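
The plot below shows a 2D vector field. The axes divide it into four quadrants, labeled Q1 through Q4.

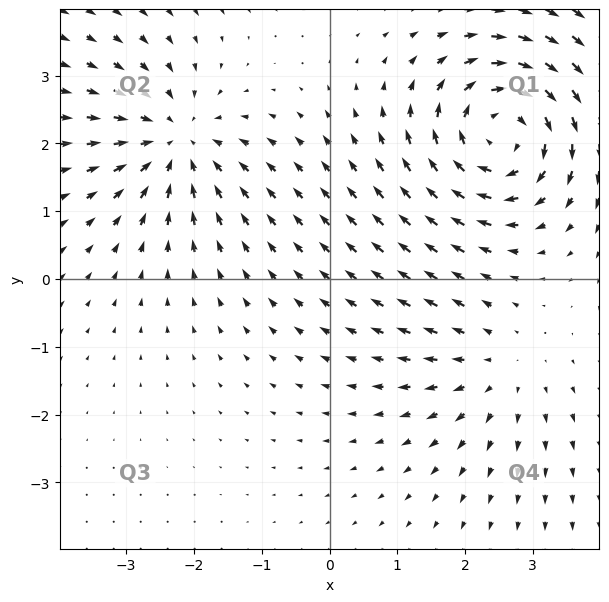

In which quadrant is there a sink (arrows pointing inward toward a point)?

Q2

The sink sits at approximately (-2.3, 2.0), which lies in quadrant Q2. The divergence there is about -4, negative as expected for a sink.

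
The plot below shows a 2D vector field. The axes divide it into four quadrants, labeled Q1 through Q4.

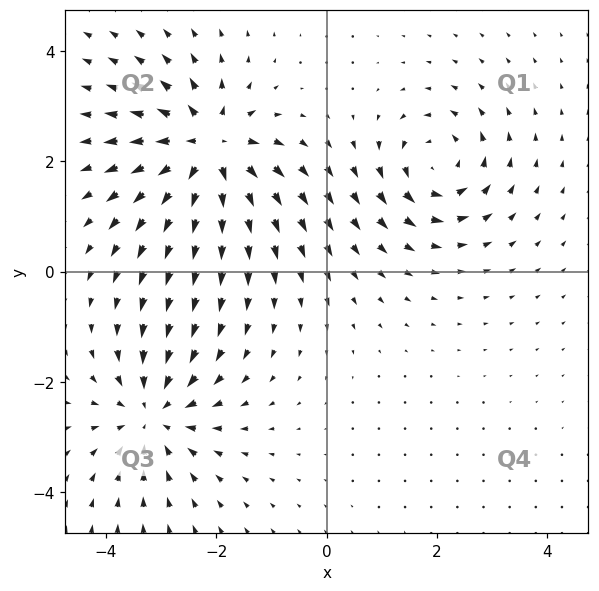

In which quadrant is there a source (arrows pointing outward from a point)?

Q2

The source sits at approximately (-2.2, 2.2), which lies in quadrant Q2. The divergence there is about +5, positive as expected for a source.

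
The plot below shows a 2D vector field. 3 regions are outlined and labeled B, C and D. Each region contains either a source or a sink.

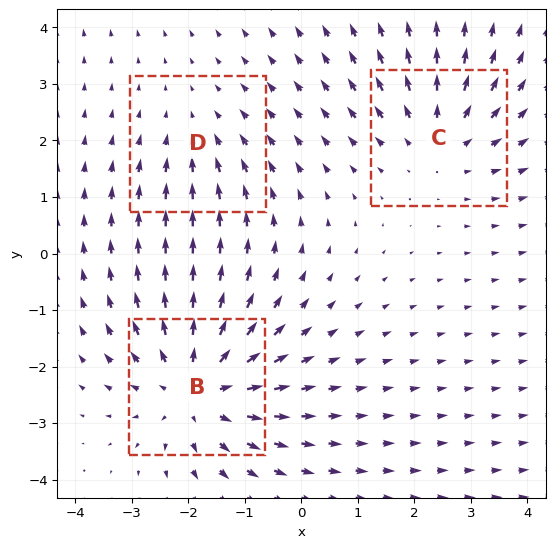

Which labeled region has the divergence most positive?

B

Divergence at each region's feature centre — B: about +4, C: about +3, D: about -2. Region B is most positive.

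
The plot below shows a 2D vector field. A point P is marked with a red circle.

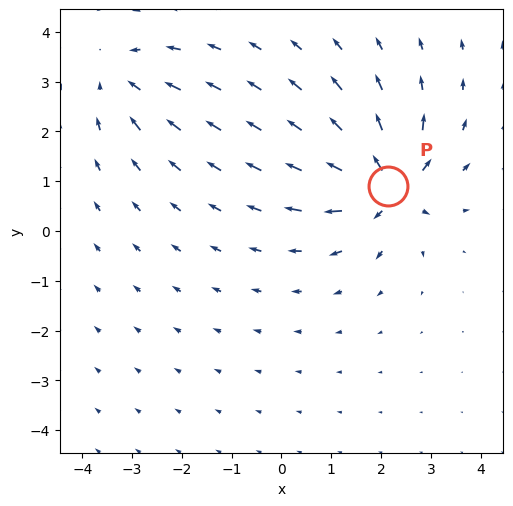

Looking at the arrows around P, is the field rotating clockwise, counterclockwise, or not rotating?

Near P at (2.1, 0.9) the arrows show no circulation. The curl there is ≈0.

not rotating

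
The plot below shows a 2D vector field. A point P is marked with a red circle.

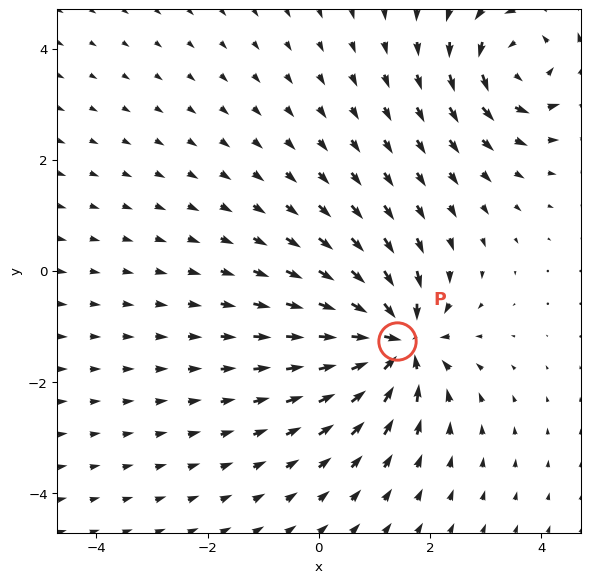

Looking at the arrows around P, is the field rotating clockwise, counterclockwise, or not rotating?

not rotating

Near P at (1.4, -1.3) the arrows show no circulation. The curl there is ≈0.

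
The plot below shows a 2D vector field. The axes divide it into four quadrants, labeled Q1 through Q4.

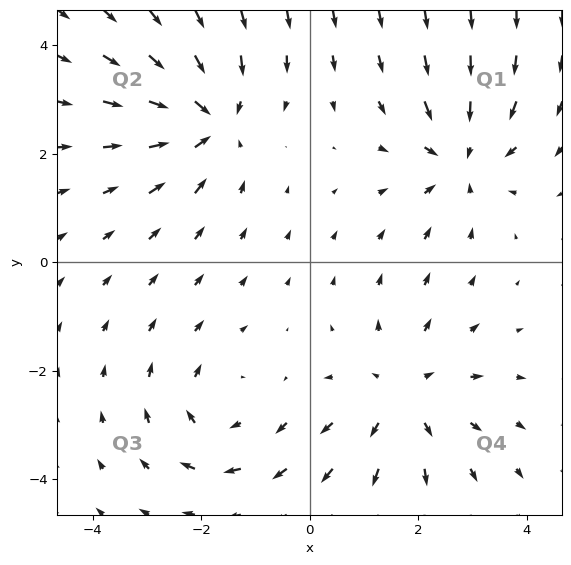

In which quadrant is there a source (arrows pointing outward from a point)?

Q4

The source sits at approximately (1.7, -2.5), which lies in quadrant Q4. The divergence there is about +3, positive as expected for a source.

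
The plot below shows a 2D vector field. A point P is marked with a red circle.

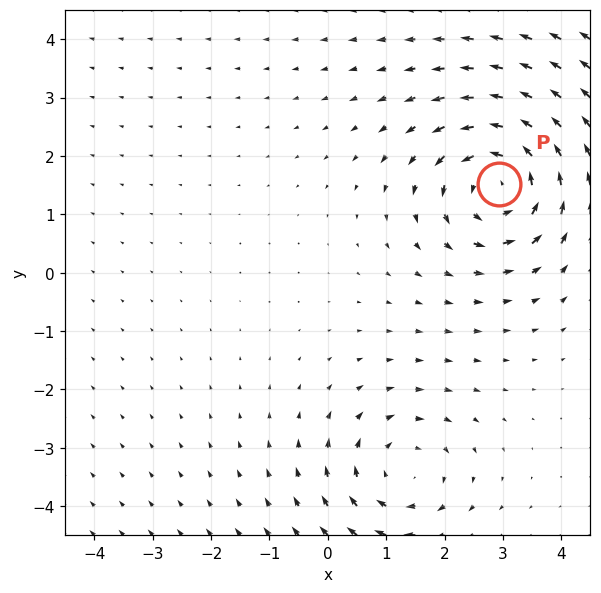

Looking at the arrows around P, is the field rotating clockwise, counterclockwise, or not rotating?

counterclockwise

Near P at (2.9, 1.5) the arrows circulate counterclockwise. The curl (z-component) there is about +4; positive curl means counterclockwise rotation.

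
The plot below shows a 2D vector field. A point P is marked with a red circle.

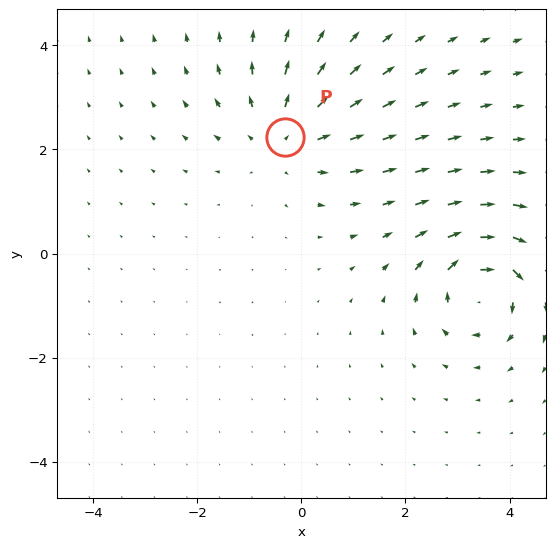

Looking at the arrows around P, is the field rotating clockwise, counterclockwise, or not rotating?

not rotating

Near P at (-0.3, 2.2) the arrows show no circulation. The curl there is ≈0.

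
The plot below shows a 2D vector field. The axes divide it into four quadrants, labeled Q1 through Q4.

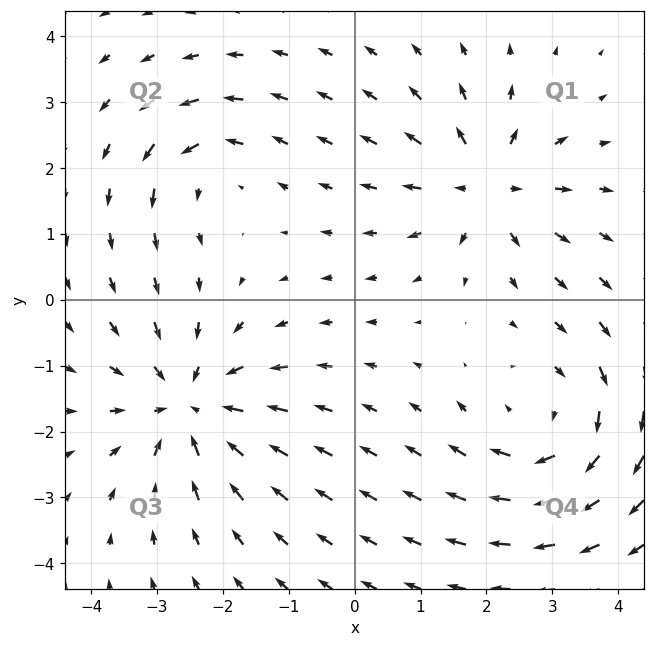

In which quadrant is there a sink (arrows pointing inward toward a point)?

Q3

The sink sits at approximately (-2.5, -1.6), which lies in quadrant Q3. The divergence there is about -5, negative as expected for a sink.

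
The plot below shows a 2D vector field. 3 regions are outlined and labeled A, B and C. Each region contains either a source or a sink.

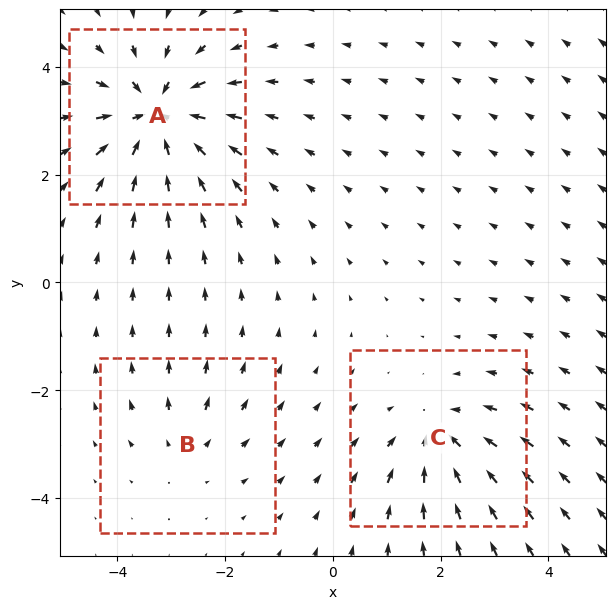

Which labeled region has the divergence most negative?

Divergence at each region's feature centre — A: about -5, B: about +2, C: about -3. Region A is most negative.

A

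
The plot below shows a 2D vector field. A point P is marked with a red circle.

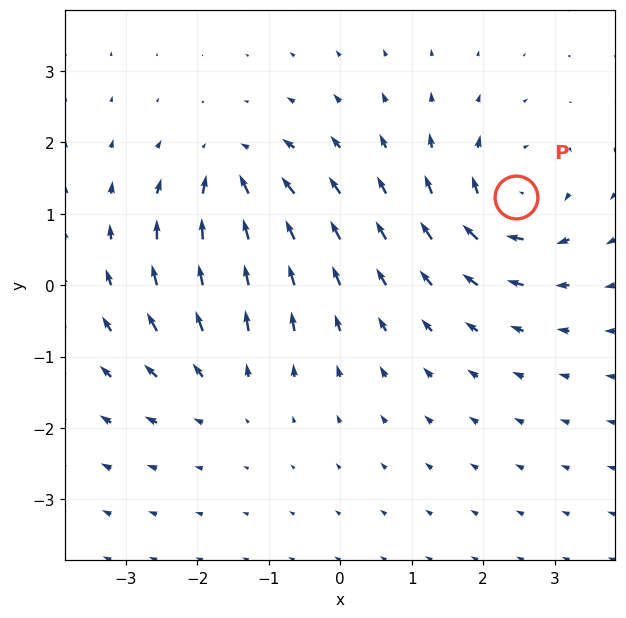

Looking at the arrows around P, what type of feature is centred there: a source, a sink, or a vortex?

vortex

At P (2.5, 1.2) the arrows circulate clockwise. Divergence ≈0, curl about -6 — near-zero divergence with nonzero curl is a vortex.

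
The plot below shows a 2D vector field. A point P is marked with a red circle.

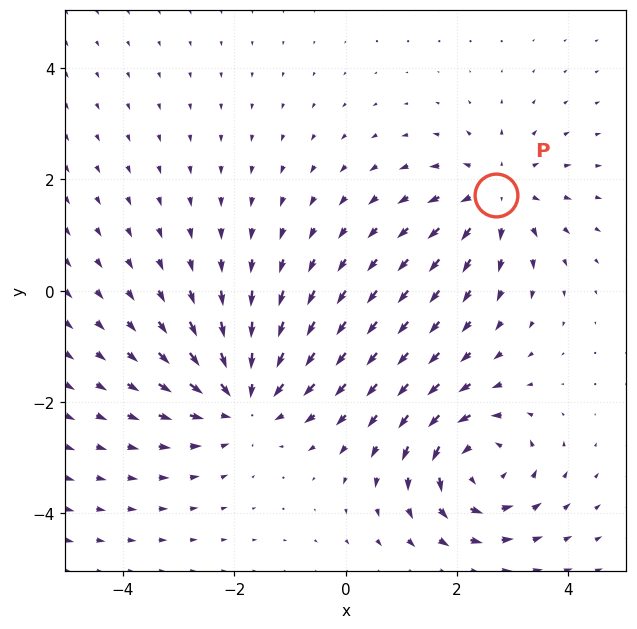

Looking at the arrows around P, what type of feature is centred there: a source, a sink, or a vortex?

source

At P (2.7, 1.7) the arrows spread outward. Divergence about +4, curl ≈0 — positive divergence with near-zero curl is a source.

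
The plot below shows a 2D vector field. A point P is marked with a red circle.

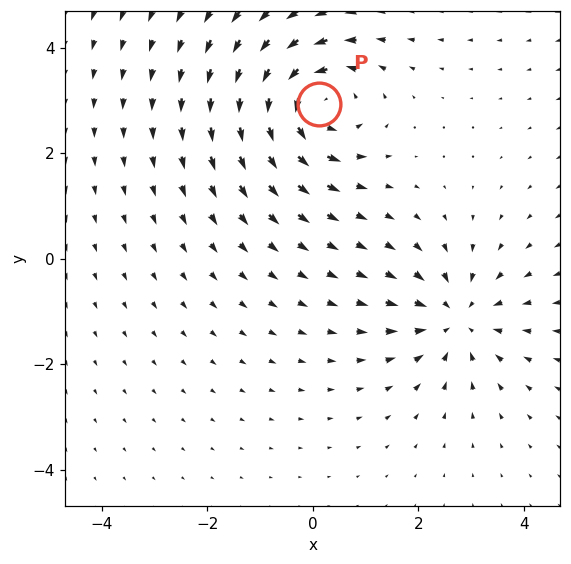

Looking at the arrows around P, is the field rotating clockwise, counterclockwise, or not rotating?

Near P at (0.1, 2.9) the arrows circulate counterclockwise. The curl (z-component) there is about +4; positive curl means counterclockwise rotation.

counterclockwise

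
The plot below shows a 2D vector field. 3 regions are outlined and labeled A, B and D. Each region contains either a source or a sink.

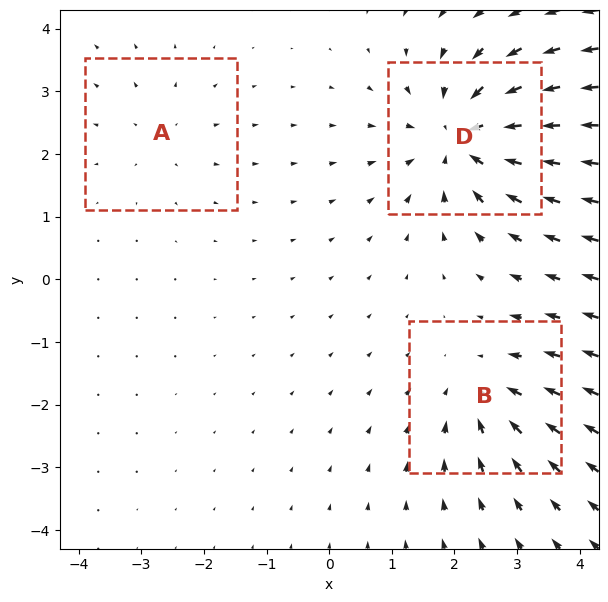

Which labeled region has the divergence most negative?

Divergence at each region's feature centre — A: about +2, B: about -3, D: about -5. Region D is most negative.

D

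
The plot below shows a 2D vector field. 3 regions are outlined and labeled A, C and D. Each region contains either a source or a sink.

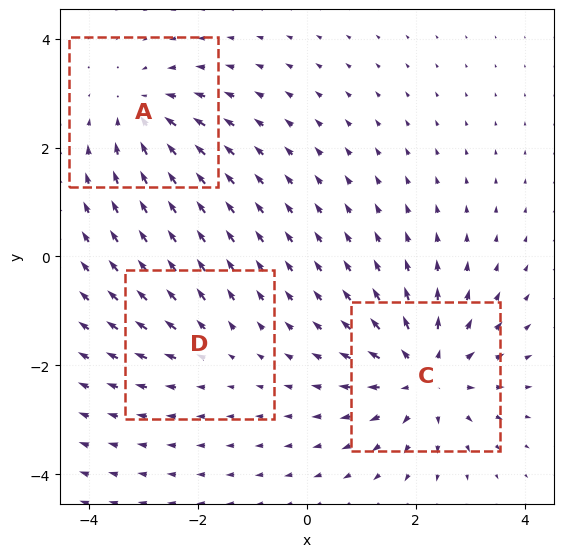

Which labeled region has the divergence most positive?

Divergence at each region's feature centre — A: about -3, C: about +5, D: about +2. Region C is most positive.

C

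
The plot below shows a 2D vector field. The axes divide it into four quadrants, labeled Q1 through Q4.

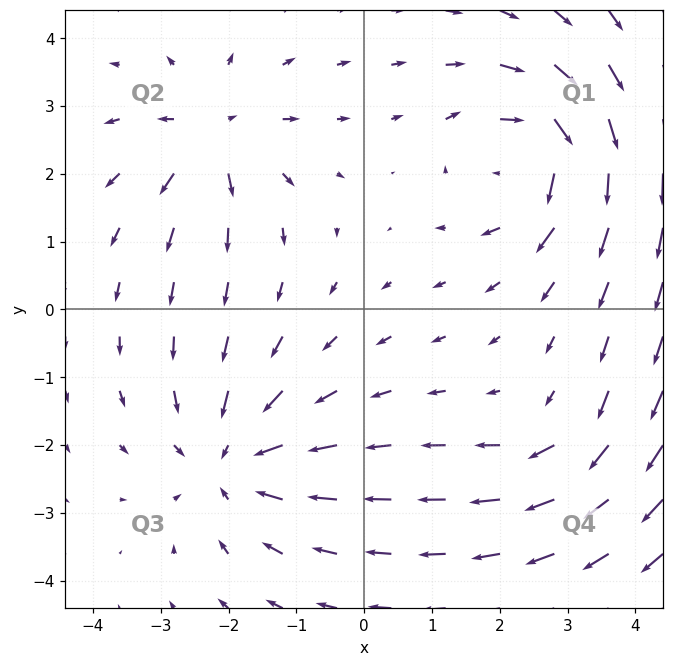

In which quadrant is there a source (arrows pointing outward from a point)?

Q2

The source sits at approximately (-2.2, 2.6), which lies in quadrant Q2. The divergence there is about +5, positive as expected for a source.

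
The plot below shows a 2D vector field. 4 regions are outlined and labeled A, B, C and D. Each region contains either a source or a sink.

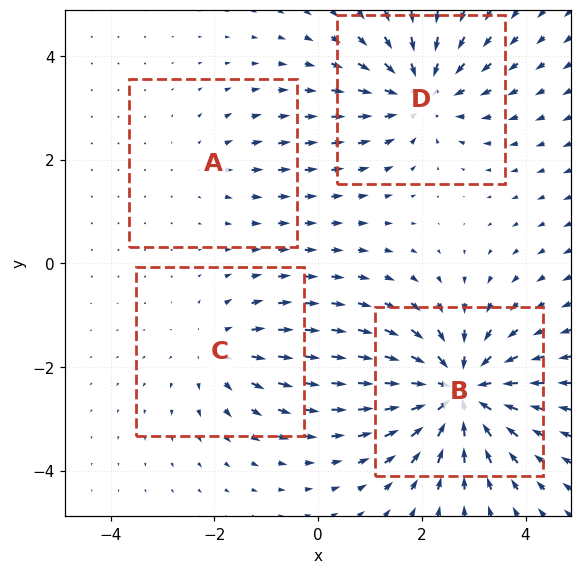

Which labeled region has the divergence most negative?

Divergence at each region's feature centre — A: about +2, B: about -6, C: about +3, D: about -4. Region B is most negative.

B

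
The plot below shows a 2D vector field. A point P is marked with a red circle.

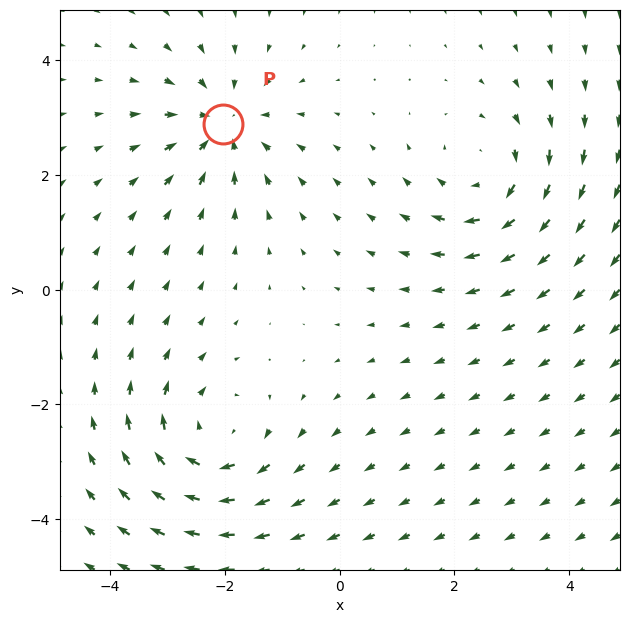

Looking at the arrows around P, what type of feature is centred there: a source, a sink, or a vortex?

sink

At P (-2.0, 2.9) the arrows converge inward. Divergence about -4, curl ≈0 — negative divergence with near-zero curl is a sink.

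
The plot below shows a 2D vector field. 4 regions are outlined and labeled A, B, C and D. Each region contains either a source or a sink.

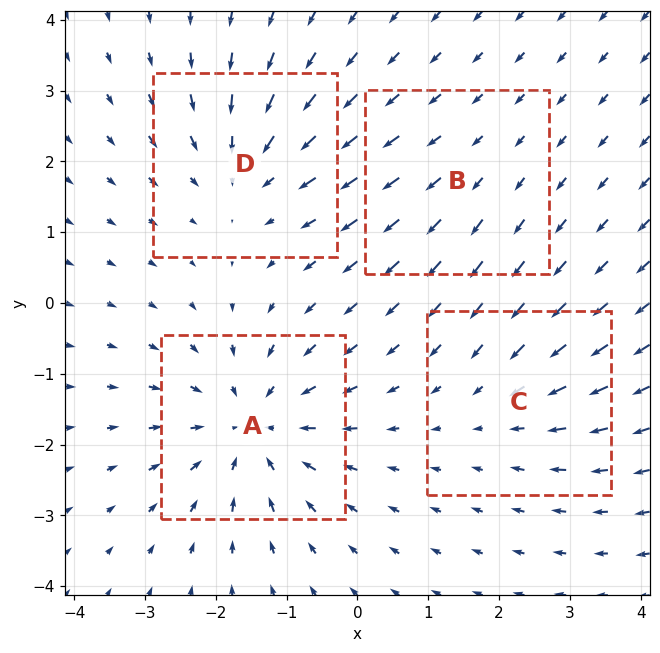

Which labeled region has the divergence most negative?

A

Divergence at each region's feature centre — A: about -6, B: about +2, C: about -3, D: about -4. Region A is most negative.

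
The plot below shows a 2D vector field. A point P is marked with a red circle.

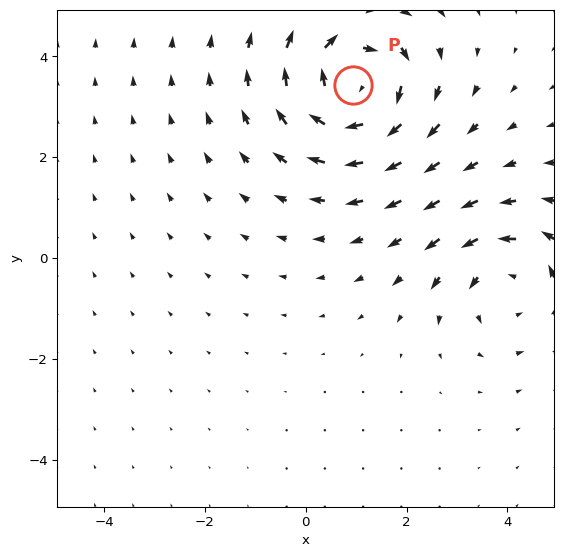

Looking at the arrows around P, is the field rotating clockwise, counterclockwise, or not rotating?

clockwise

Near P at (0.9, 3.4) the arrows circulate clockwise. The curl (z-component) there is about -4; negative curl means clockwise rotation.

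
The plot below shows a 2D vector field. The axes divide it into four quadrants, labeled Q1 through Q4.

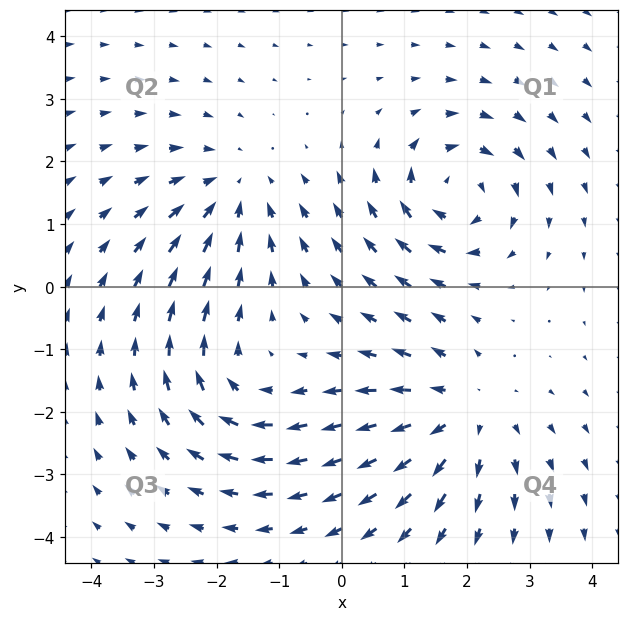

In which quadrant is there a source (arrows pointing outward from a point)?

The source sits at approximately (1.9, -2.0), which lies in quadrant Q4. The divergence there is about +3, positive as expected for a source.

Q4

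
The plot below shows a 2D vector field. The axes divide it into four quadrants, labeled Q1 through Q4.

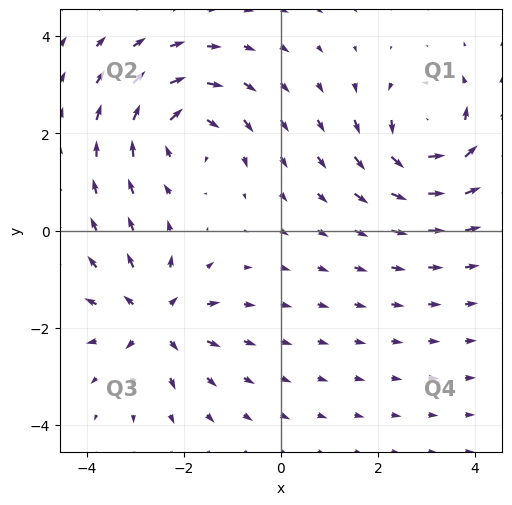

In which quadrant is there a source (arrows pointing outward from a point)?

Q3

The source sits at approximately (-2.6, -1.8), which lies in quadrant Q3. The divergence there is about +5, positive as expected for a source.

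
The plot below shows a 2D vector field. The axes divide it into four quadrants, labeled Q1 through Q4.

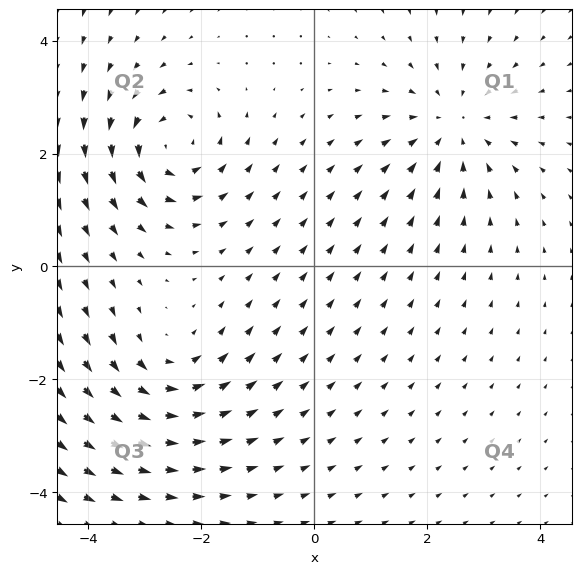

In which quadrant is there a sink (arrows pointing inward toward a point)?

Q1

The sink sits at approximately (2.5, 2.5), which lies in quadrant Q1. The divergence there is about -4, negative as expected for a sink.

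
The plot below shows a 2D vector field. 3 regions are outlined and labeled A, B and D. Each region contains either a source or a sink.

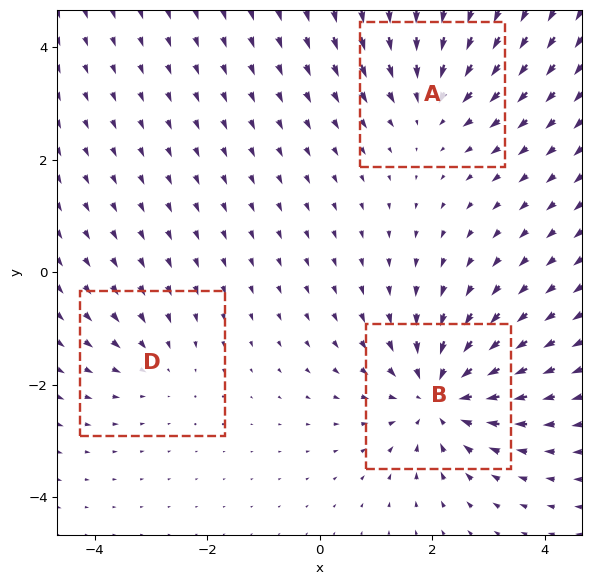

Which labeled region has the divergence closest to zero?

D

Divergence at each region's feature centre — A: about -3, B: about -4, D: about -2. Region D is closest to zero.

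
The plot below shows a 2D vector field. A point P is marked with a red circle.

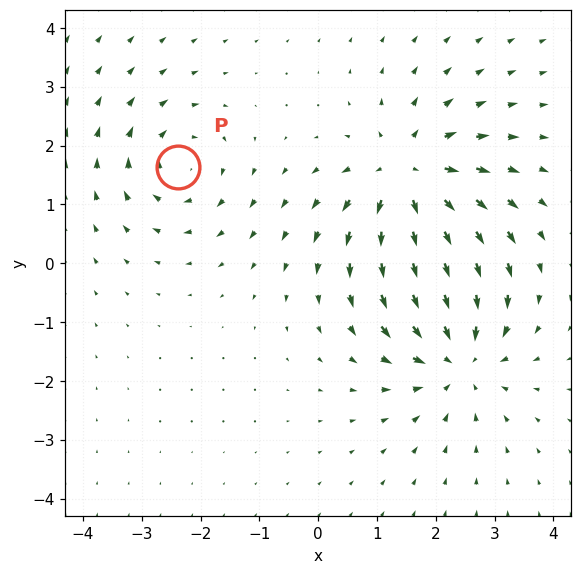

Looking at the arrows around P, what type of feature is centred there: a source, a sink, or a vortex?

vortex

At P (-2.4, 1.6) the arrows circulate clockwise. Divergence ≈0, curl about -4 — near-zero divergence with nonzero curl is a vortex.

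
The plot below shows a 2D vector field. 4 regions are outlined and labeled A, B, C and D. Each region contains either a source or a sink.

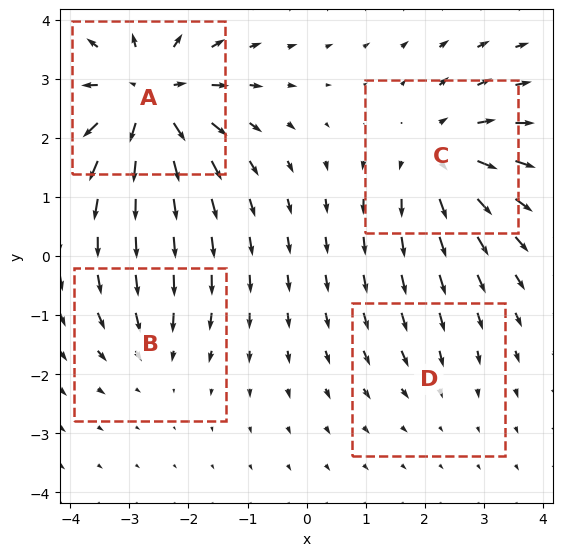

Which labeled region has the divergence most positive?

Divergence at each region's feature centre — A: about +7, B: about -3, C: about +5, D: about -2. Region A is most positive.

A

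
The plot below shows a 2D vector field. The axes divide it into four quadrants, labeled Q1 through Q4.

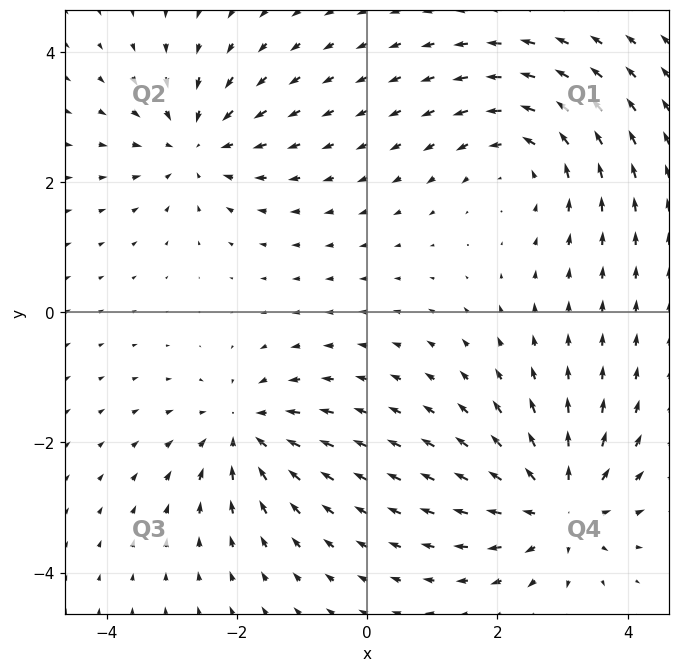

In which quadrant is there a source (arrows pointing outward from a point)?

Q4

The source sits at approximately (2.9, -3.0), which lies in quadrant Q4. The divergence there is about +6, positive as expected for a source.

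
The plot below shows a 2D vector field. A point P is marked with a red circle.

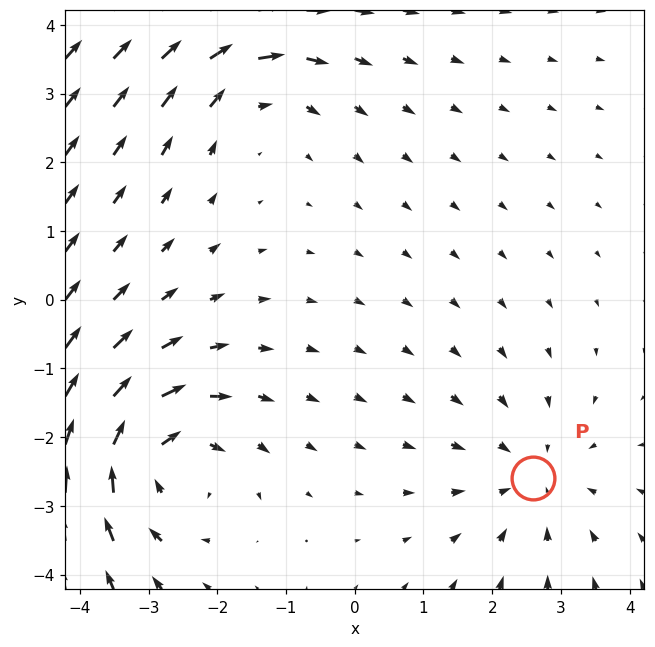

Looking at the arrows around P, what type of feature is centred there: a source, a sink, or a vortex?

At P (2.6, -2.6) the arrows converge inward. Divergence about -2, curl ≈0 — negative divergence with near-zero curl is a sink.

sink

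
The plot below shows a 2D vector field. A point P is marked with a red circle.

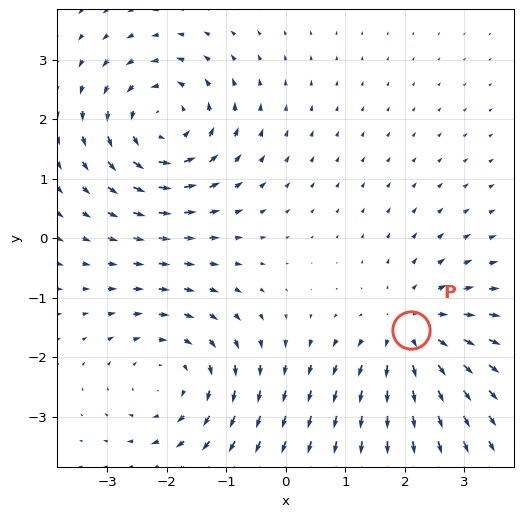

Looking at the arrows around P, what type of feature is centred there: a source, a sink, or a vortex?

At P (2.1, -1.5) the arrows spread outward. Divergence about +4, curl ≈0 — positive divergence with near-zero curl is a source.

source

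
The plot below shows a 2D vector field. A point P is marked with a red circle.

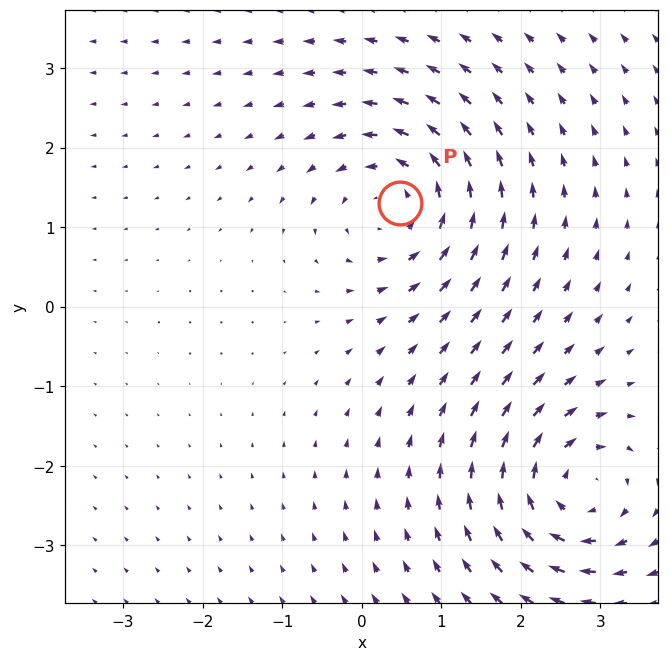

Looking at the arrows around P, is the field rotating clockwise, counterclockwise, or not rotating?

Near P at (0.5, 1.3) the arrows circulate counterclockwise. The curl (z-component) there is about +4; positive curl means counterclockwise rotation.

counterclockwise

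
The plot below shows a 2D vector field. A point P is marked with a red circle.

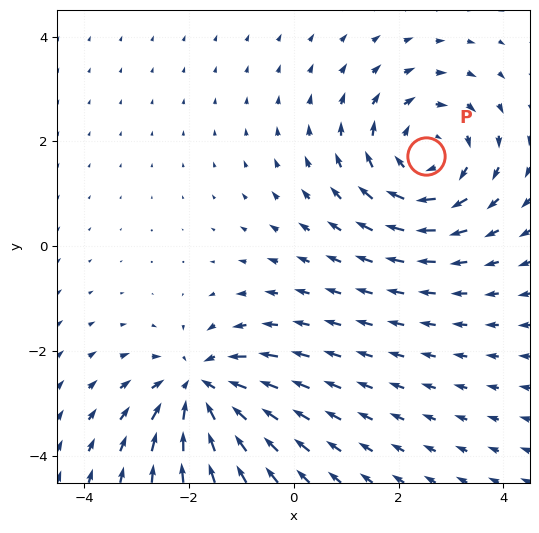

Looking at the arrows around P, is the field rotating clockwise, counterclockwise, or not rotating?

clockwise

Near P at (2.5, 1.7) the arrows circulate clockwise. The curl (z-component) there is about -3; negative curl means clockwise rotation.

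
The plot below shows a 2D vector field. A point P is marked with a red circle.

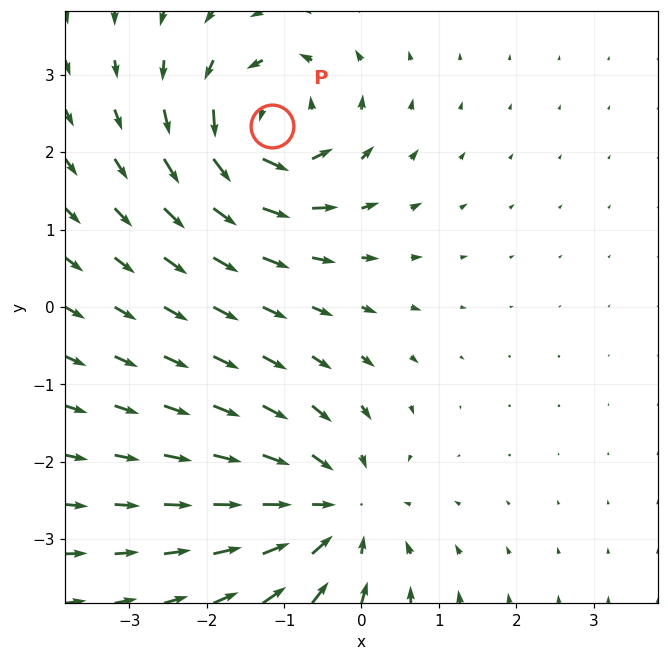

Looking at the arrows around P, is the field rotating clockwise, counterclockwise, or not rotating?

counterclockwise

Near P at (-1.2, 2.3) the arrows circulate counterclockwise. The curl (z-component) there is about +6; positive curl means counterclockwise rotation.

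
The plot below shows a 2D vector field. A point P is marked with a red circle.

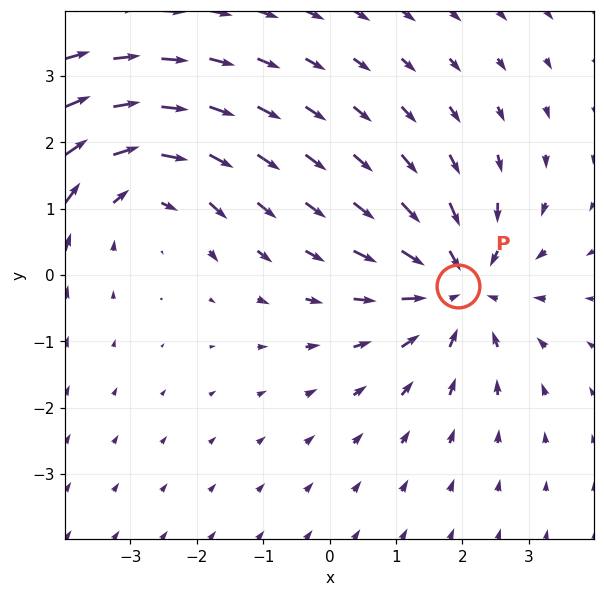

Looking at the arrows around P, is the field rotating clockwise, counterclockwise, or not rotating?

Near P at (1.9, -0.2) the arrows show no circulation. The curl there is ≈0.

not rotating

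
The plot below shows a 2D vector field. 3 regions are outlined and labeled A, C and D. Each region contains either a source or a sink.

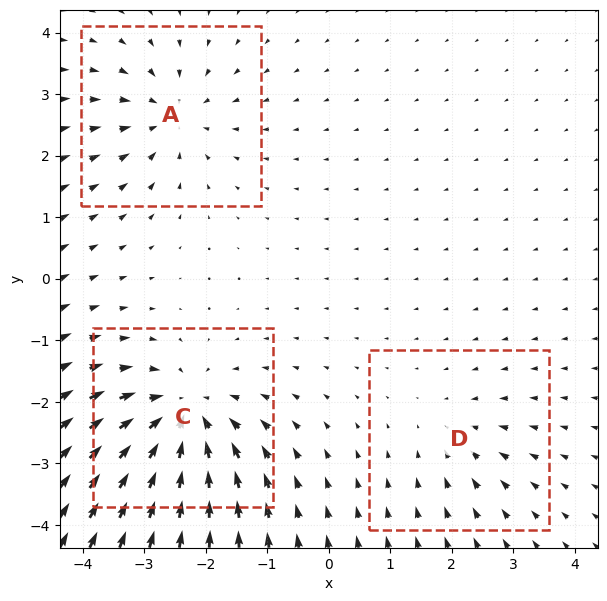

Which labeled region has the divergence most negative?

Divergence at each region's feature centre — A: about -4, C: about -5, D: about -2. Region C is most negative.

C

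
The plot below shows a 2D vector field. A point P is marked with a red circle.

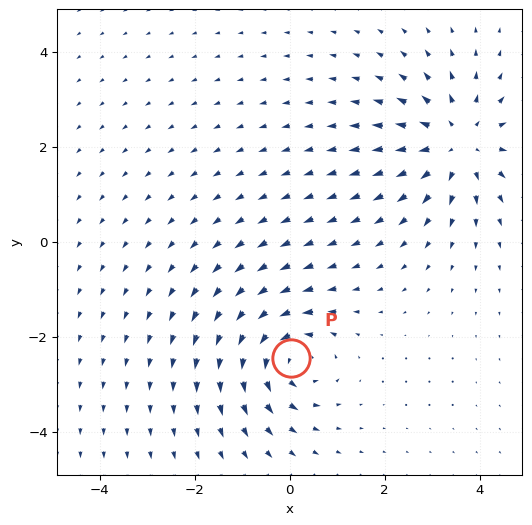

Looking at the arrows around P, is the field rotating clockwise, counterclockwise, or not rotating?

Near P at (0.0, -2.4) the arrows circulate counterclockwise. The curl (z-component) there is about +5; positive curl means counterclockwise rotation.

counterclockwise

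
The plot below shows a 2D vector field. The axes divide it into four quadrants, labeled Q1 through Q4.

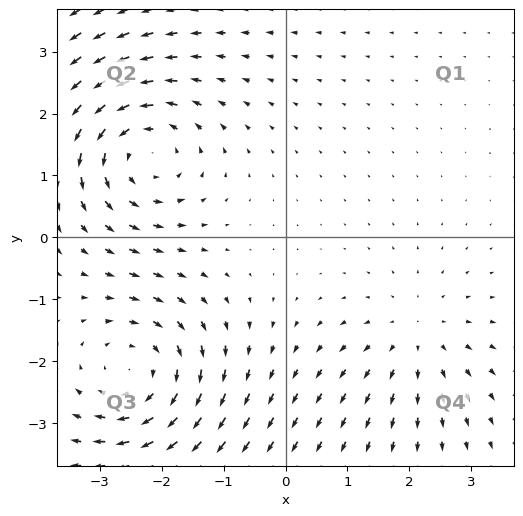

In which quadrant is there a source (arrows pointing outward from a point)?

Q4

The source sits at approximately (2.1, -1.6), which lies in quadrant Q4. The divergence there is about +2, positive as expected for a source.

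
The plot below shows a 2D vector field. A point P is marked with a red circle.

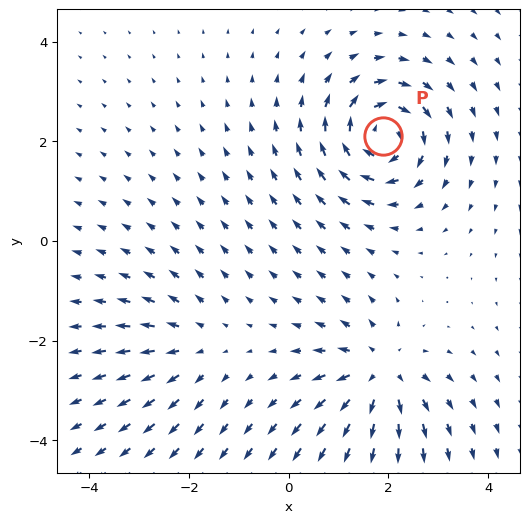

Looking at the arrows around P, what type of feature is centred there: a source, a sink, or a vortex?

vortex

At P (1.9, 2.1) the arrows circulate clockwise. Divergence ≈0, curl about -6 — near-zero divergence with nonzero curl is a vortex.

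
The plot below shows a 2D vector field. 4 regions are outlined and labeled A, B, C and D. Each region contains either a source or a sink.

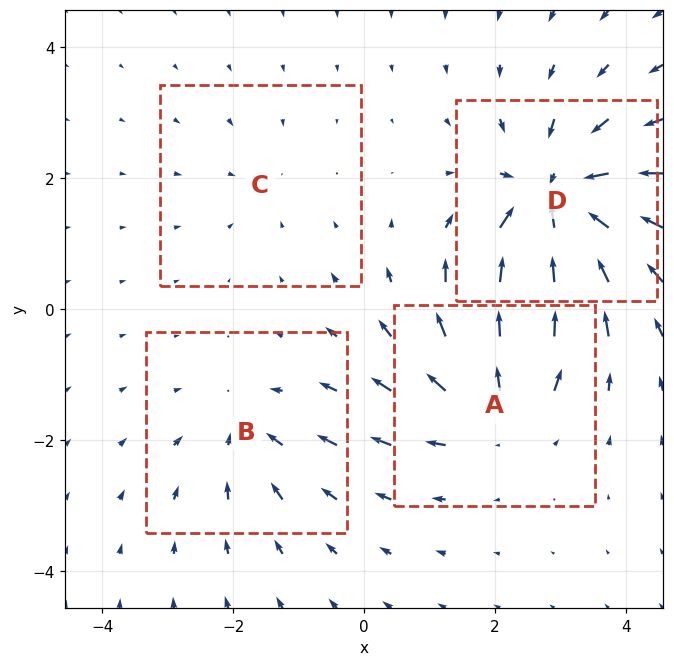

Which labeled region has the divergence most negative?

Divergence at each region's feature centre — A: about +5, B: about -4, C: about -2, D: about -8. Region D is most negative.

D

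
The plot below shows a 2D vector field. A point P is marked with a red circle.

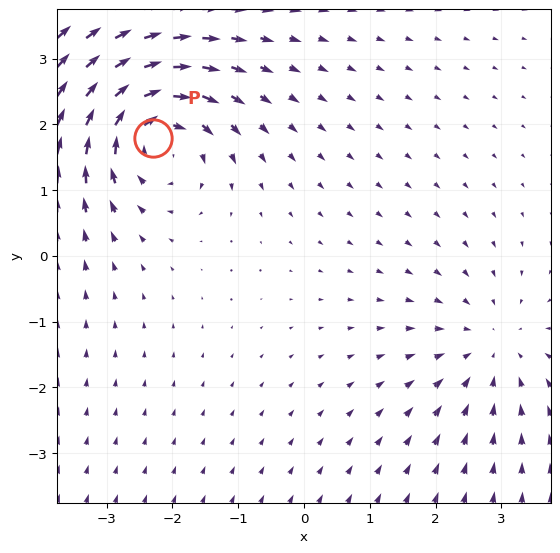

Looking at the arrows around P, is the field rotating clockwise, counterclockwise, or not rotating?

clockwise

Near P at (-2.3, 1.8) the arrows circulate clockwise. The curl (z-component) there is about -5; negative curl means clockwise rotation.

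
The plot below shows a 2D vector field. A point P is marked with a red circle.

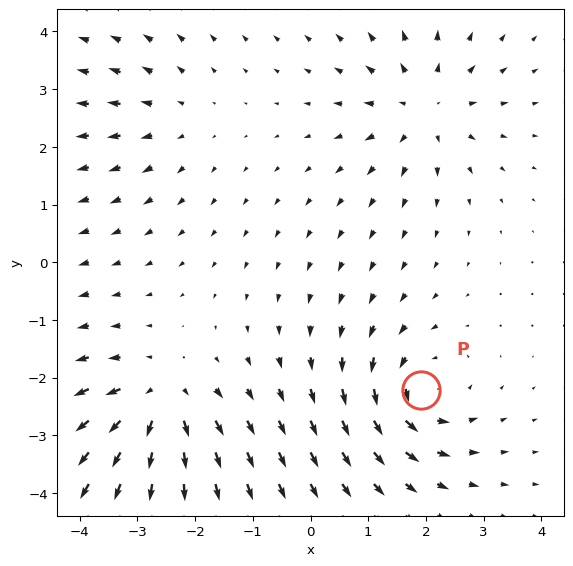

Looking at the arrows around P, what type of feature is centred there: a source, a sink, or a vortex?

vortex

At P (1.9, -2.2) the arrows circulate counterclockwise. Divergence ≈0, curl about +5 — near-zero divergence with nonzero curl is a vortex.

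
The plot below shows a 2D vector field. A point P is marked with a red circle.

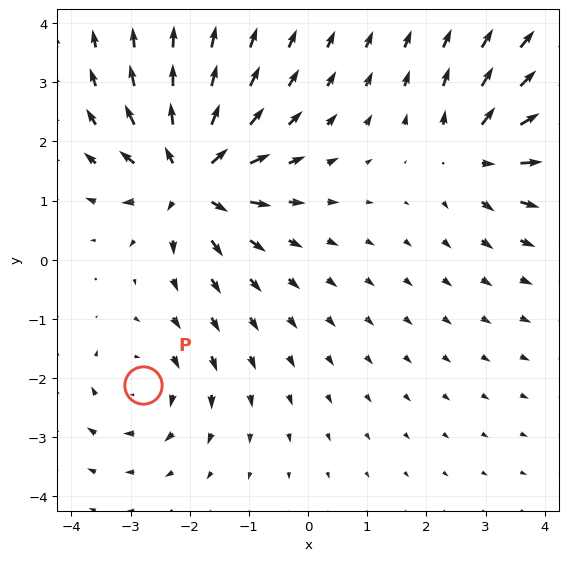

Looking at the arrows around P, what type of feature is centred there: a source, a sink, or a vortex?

At P (-2.8, -2.1) the arrows circulate clockwise. Divergence ≈0, curl about -3 — near-zero divergence with nonzero curl is a vortex.

vortex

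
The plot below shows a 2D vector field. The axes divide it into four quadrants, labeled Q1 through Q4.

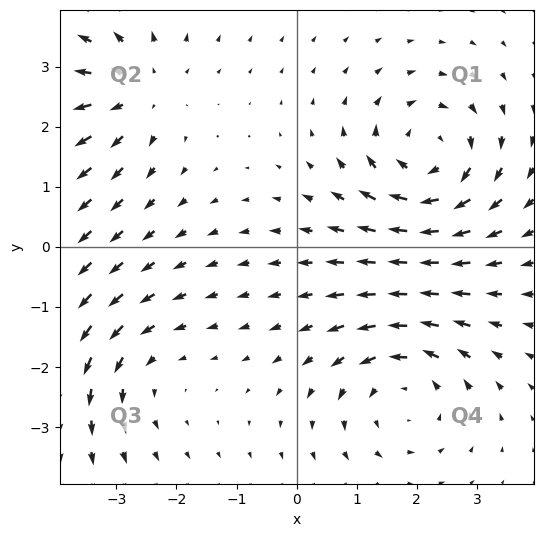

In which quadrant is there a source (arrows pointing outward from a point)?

The source sits at approximately (-2.6, 2.6), which lies in quadrant Q2. The divergence there is about +3, positive as expected for a source.

Q2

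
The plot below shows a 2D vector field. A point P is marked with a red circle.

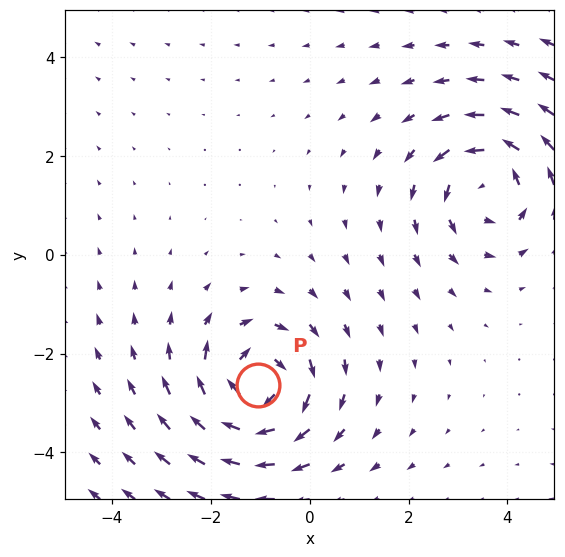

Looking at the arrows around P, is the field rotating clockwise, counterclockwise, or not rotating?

Near P at (-1.1, -2.6) the arrows circulate clockwise. The curl (z-component) there is about -5; negative curl means clockwise rotation.

clockwise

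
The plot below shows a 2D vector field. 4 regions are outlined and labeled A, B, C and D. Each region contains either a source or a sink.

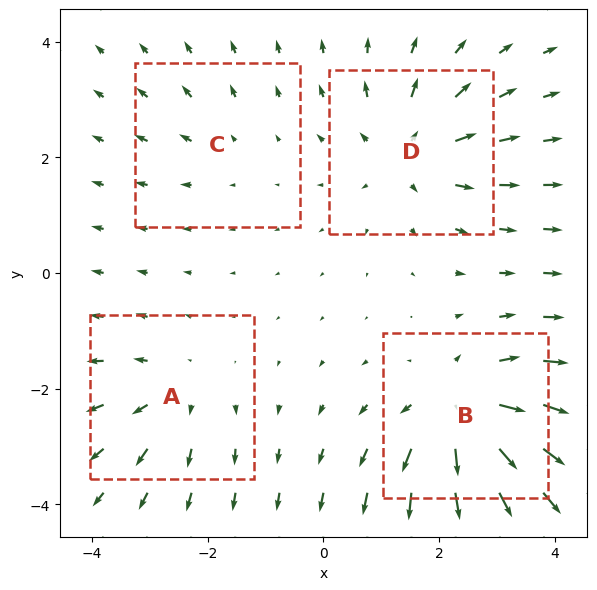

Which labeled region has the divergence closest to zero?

C

Divergence at each region's feature centre — A: about +4, B: about +7, C: about +2, D: about +5. Region C is closest to zero.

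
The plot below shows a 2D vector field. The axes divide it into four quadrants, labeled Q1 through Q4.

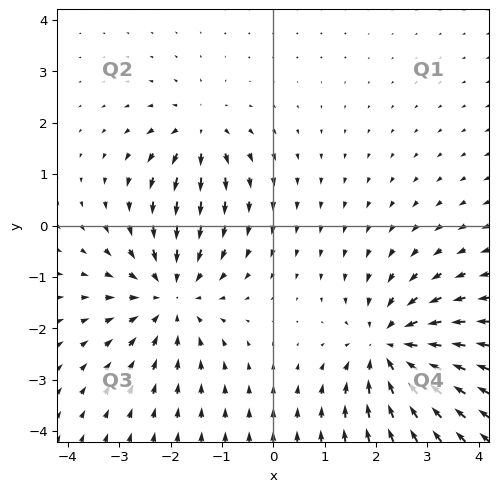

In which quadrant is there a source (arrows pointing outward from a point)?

Q2

The source sits at approximately (-1.4, 1.8), which lies in quadrant Q2. The divergence there is about +4, positive as expected for a source.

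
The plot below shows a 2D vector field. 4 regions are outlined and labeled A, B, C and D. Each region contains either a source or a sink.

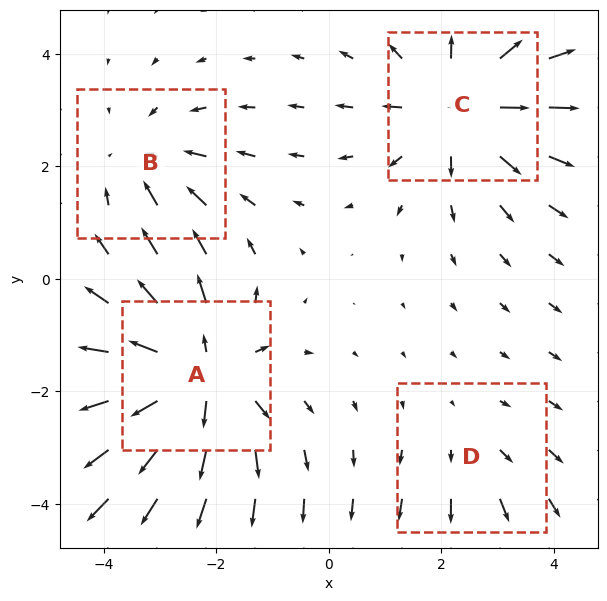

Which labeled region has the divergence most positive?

Divergence at each region's feature centre — A: about +6, B: about -3, C: about +5, D: about +2. Region A is most positive.

A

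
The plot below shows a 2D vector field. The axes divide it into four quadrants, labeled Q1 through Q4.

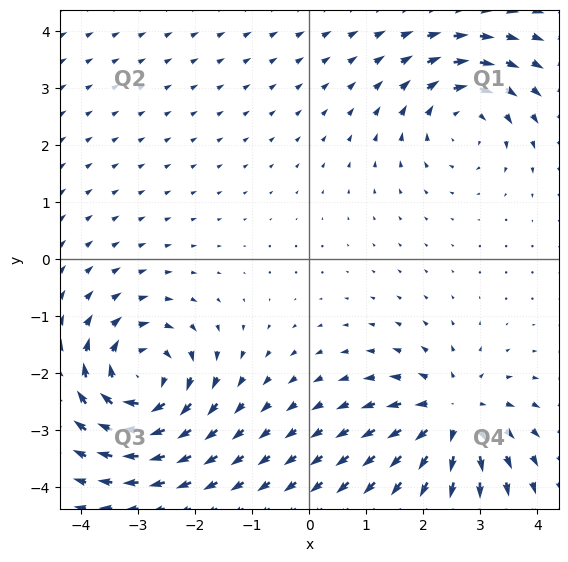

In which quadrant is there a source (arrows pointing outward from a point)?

Q4

The source sits at approximately (2.5, -2.7), which lies in quadrant Q4. The divergence there is about +6, positive as expected for a source.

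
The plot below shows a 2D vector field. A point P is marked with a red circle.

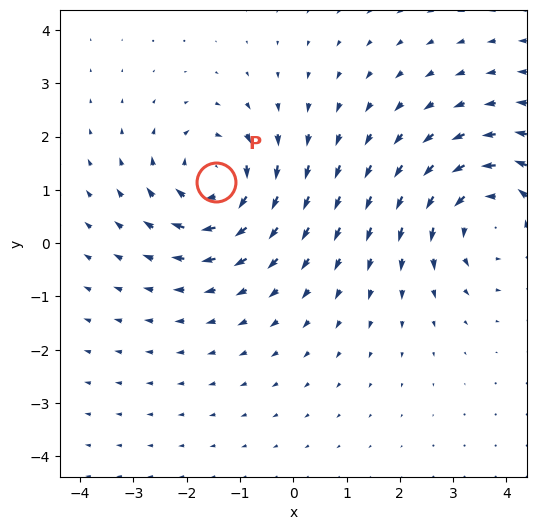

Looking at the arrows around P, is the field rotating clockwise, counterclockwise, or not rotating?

Near P at (-1.5, 1.2) the arrows circulate clockwise. The curl (z-component) there is about -5; negative curl means clockwise rotation.

clockwise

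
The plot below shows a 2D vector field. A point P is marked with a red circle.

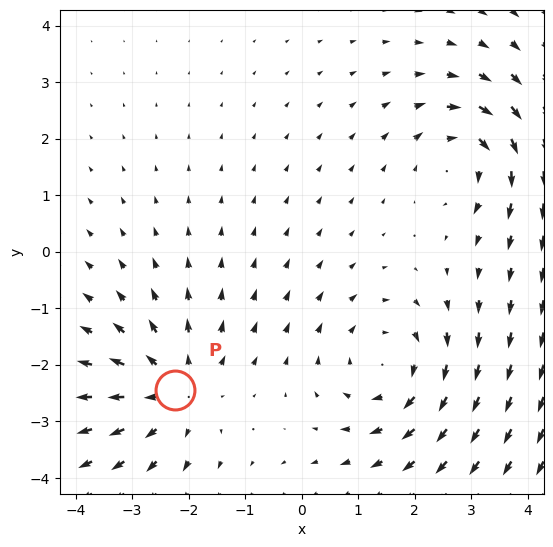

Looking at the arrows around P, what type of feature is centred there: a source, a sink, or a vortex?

At P (-2.2, -2.4) the arrows spread outward. Divergence about +4, curl ≈0 — positive divergence with near-zero curl is a source.

source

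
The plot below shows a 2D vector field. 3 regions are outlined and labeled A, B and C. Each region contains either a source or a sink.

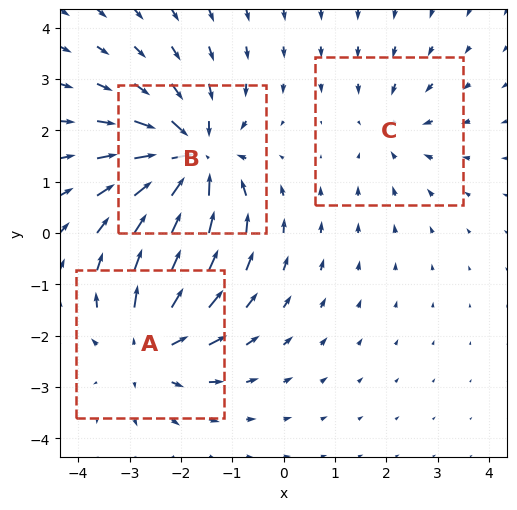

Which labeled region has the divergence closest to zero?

Divergence at each region's feature centre — A: about +3, B: about -5, C: about -2. Region C is closest to zero.

C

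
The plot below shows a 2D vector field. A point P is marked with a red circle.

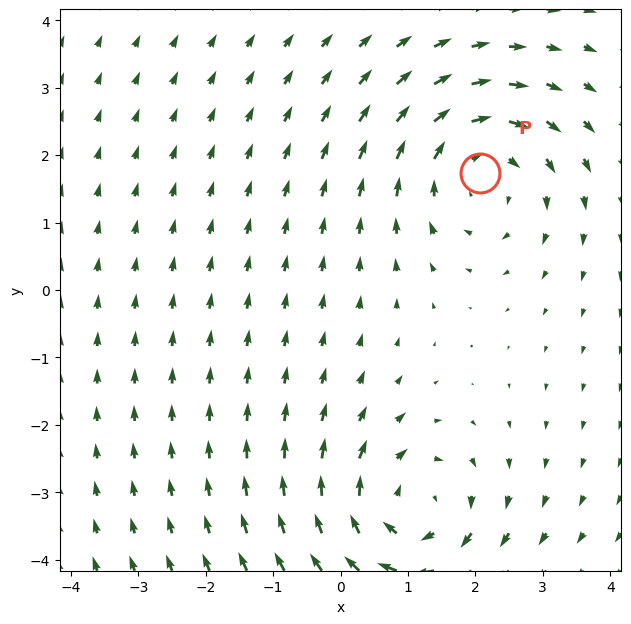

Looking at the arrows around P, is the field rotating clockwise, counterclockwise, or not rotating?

Near P at (2.1, 1.7) the arrows circulate clockwise. The curl (z-component) there is about -4; negative curl means clockwise rotation.

clockwise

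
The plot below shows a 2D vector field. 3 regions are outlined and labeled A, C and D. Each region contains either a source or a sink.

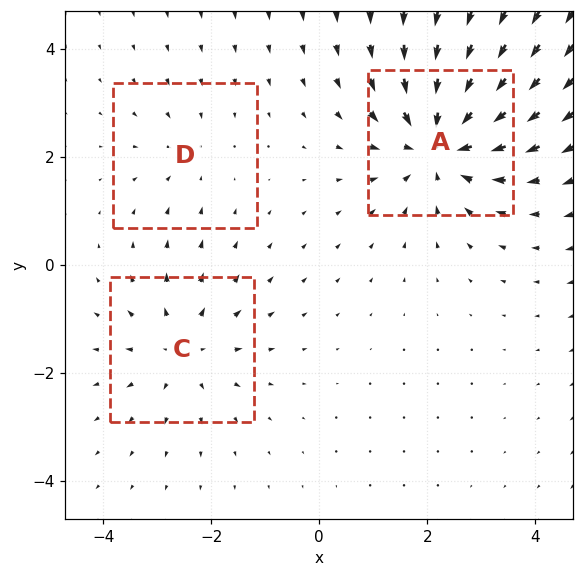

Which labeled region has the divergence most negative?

Divergence at each region's feature centre — A: about -5, C: about +3, D: about -2. Region A is most negative.

A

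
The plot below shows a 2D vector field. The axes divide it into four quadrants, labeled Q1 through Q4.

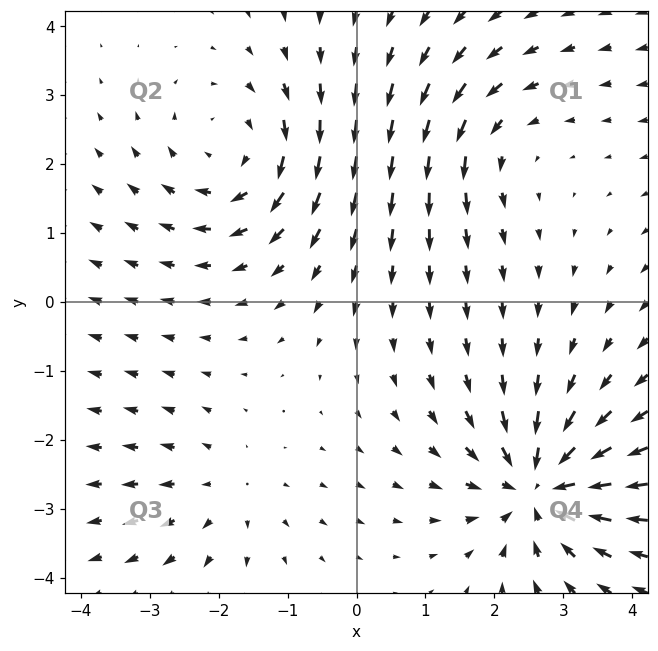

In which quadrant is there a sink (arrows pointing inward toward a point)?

Q4

The sink sits at approximately (2.7, -2.7), which lies in quadrant Q4. The divergence there is about -6, negative as expected for a sink.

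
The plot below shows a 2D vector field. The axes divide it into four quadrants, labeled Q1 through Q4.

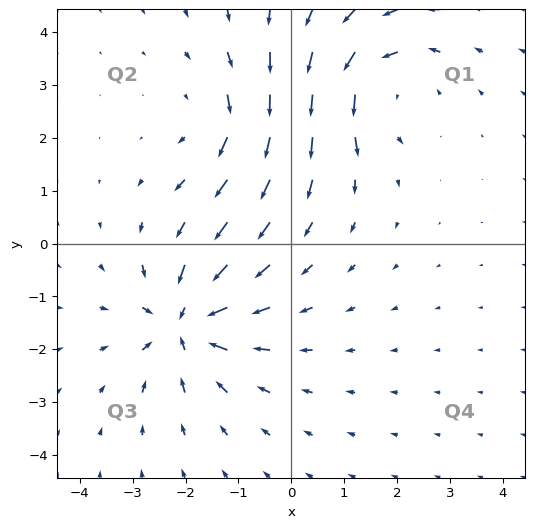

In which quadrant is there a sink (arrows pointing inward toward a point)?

The sink sits at approximately (-2.0, -1.5), which lies in quadrant Q3. The divergence there is about -6, negative as expected for a sink.

Q3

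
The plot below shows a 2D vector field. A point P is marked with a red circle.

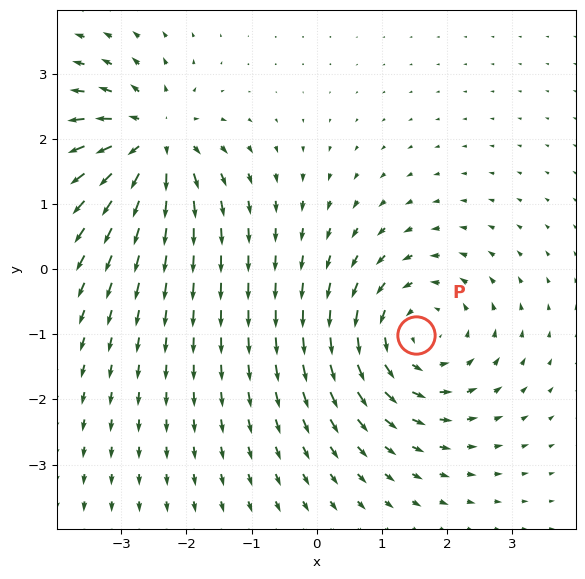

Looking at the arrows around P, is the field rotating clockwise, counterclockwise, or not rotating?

Near P at (1.5, -1.0) the arrows circulate counterclockwise. The curl (z-component) there is about +3; positive curl means counterclockwise rotation.

counterclockwise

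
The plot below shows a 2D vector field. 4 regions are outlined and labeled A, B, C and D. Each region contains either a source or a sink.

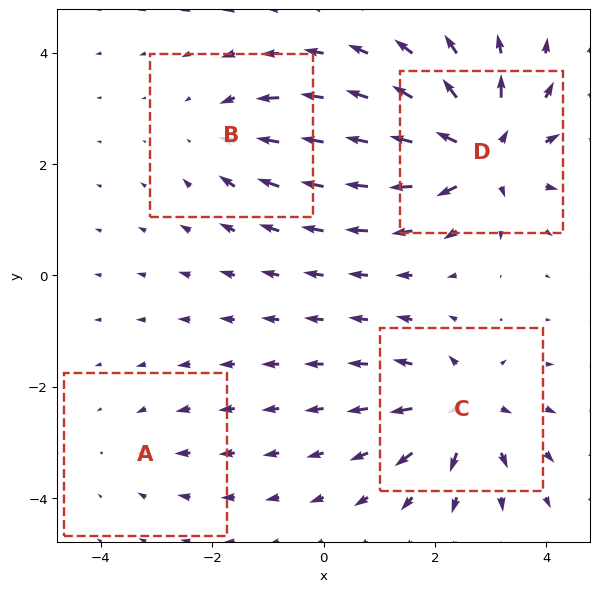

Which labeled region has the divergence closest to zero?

Divergence at each region's feature centre — A: about -2, B: about -4, C: about +6, D: about +8. Region A is closest to zero.

A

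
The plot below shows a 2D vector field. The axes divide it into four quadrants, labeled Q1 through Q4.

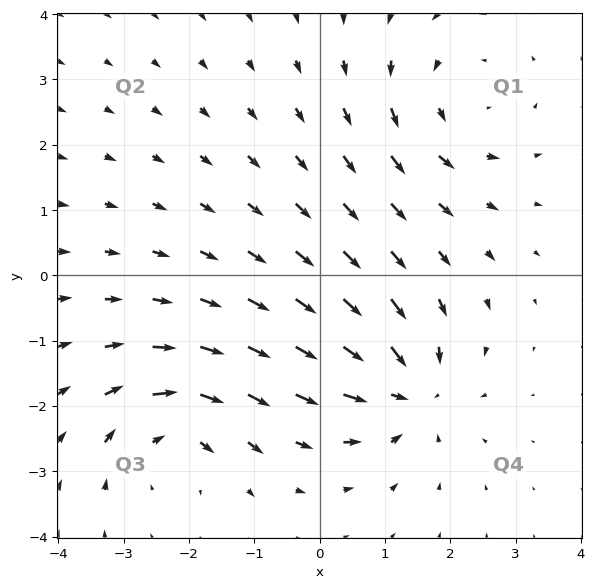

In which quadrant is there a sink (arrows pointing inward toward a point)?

Q4

The sink sits at approximately (1.3, -1.8), which lies in quadrant Q4. The divergence there is about -6, negative as expected for a sink.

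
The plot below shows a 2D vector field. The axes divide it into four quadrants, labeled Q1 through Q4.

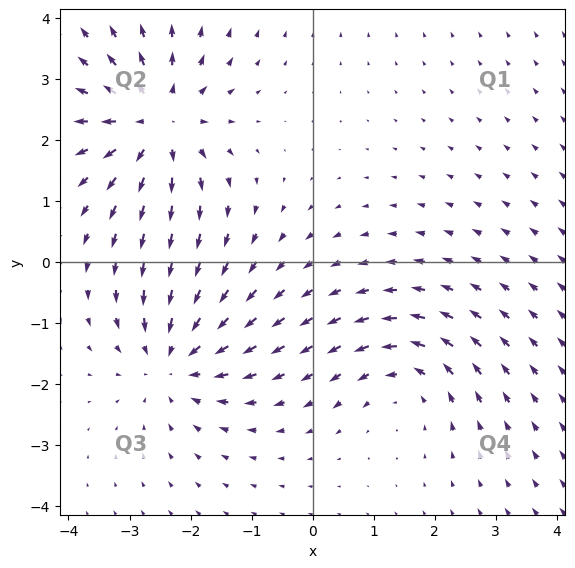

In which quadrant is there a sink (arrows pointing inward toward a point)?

The sink sits at approximately (-2.3, -1.6), which lies in quadrant Q3. The divergence there is about -4, negative as expected for a sink.

Q3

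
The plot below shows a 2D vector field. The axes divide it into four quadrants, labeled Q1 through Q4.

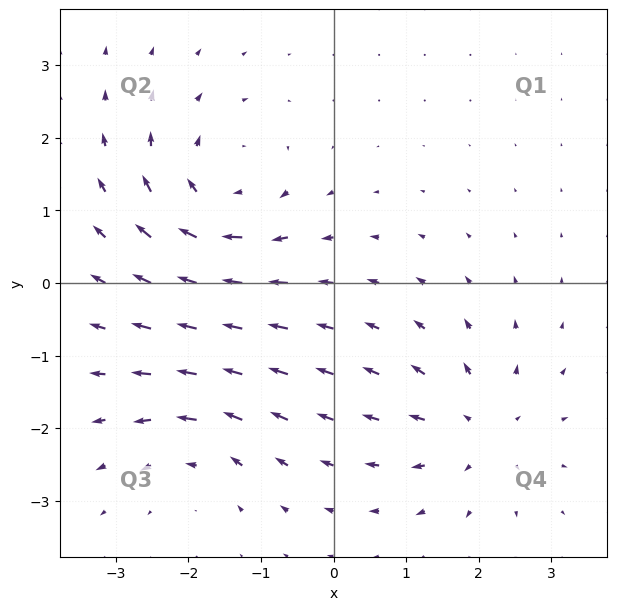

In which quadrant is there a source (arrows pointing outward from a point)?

Q4

The source sits at approximately (2.0, -2.0), which lies in quadrant Q4. The divergence there is about +5, positive as expected for a source.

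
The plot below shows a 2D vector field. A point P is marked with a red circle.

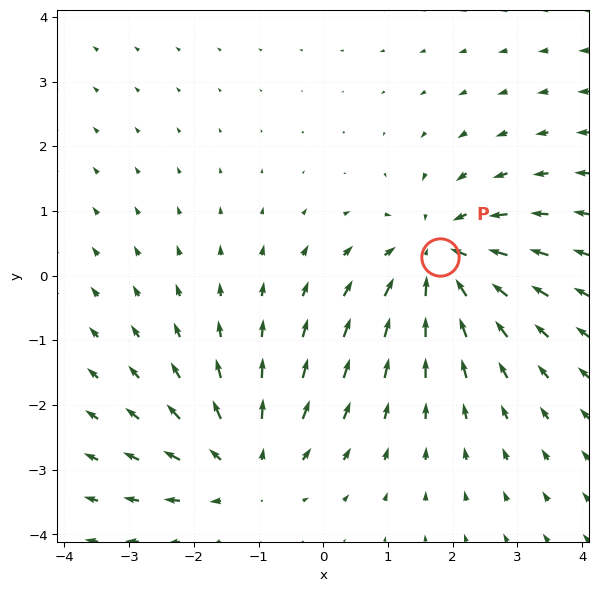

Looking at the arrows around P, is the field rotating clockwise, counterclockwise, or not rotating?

Near P at (1.8, 0.3) the arrows show no circulation. The curl there is ≈0.

not rotating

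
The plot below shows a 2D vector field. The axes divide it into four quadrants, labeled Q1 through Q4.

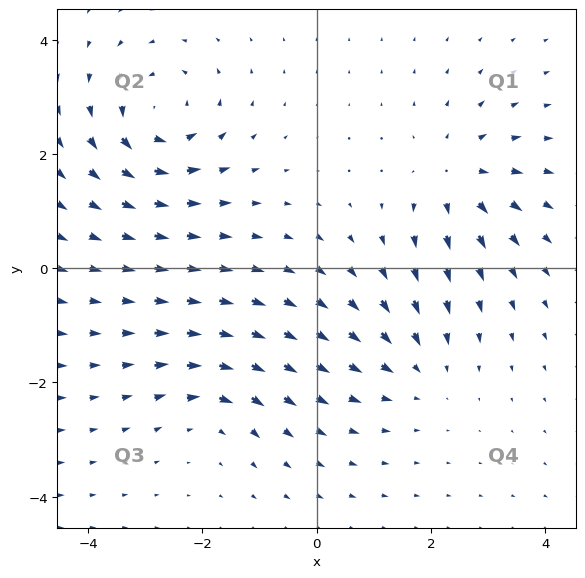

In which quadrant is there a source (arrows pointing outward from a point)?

The source sits at approximately (2.5, 1.6), which lies in quadrant Q1. The divergence there is about +5, positive as expected for a source.

Q1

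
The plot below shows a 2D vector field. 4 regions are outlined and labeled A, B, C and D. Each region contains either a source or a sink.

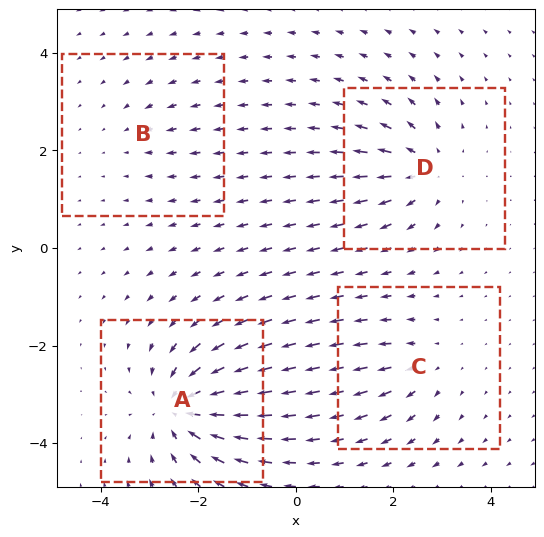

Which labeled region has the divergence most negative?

Divergence at each region's feature centre — A: about -7, B: about -2, C: about +3, D: about +5. Region A is most negative.

A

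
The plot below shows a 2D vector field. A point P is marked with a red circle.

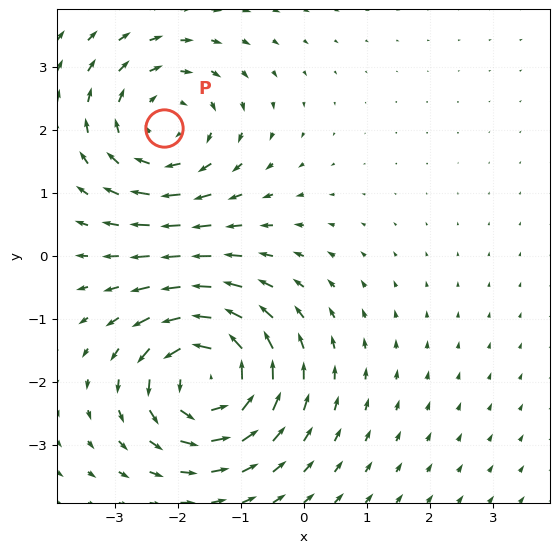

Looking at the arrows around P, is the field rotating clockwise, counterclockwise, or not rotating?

clockwise

Near P at (-2.2, 2.0) the arrows circulate clockwise. The curl (z-component) there is about -4; negative curl means clockwise rotation.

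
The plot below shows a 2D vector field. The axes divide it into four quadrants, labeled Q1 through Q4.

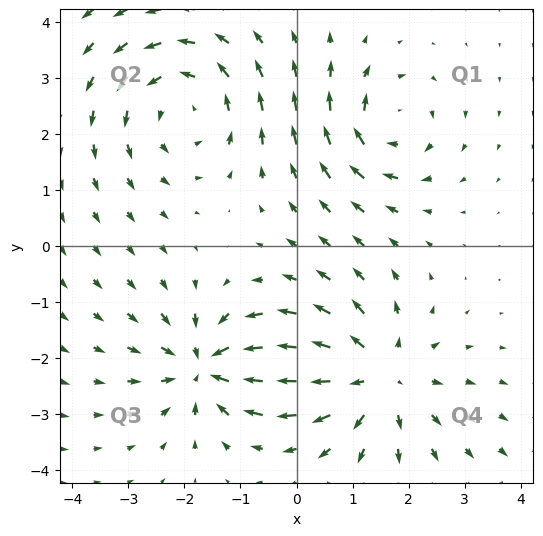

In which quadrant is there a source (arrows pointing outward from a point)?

Q4

The source sits at approximately (1.4, -2.3), which lies in quadrant Q4. The divergence there is about +5, positive as expected for a source.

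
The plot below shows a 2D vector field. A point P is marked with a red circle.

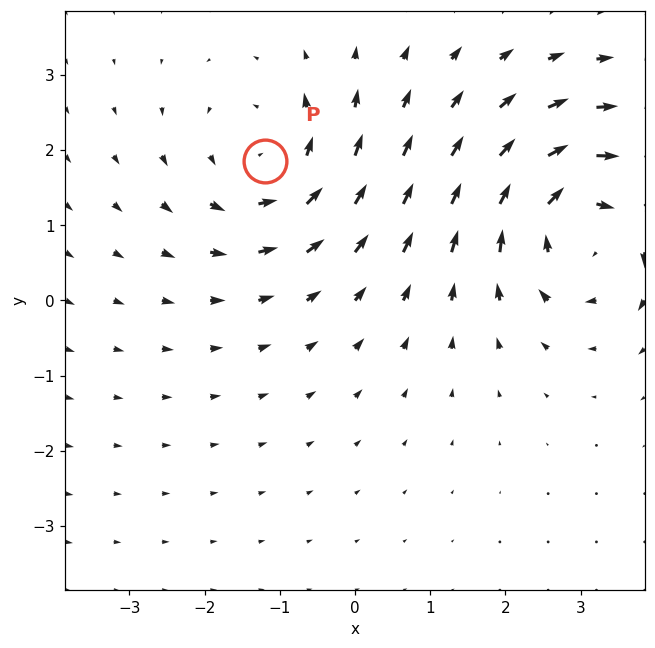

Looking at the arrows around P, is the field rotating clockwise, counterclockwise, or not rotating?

Near P at (-1.2, 1.9) the arrows circulate counterclockwise. The curl (z-component) there is about +3; positive curl means counterclockwise rotation.

counterclockwise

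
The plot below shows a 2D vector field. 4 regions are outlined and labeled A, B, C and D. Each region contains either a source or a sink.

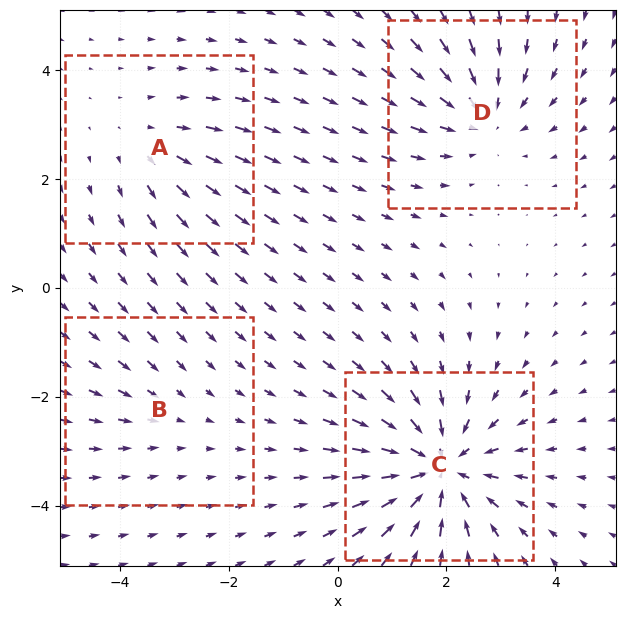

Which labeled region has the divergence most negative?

Divergence at each region's feature centre — A: about +3, B: about -2, C: about -6, D: about -4. Region C is most negative.

C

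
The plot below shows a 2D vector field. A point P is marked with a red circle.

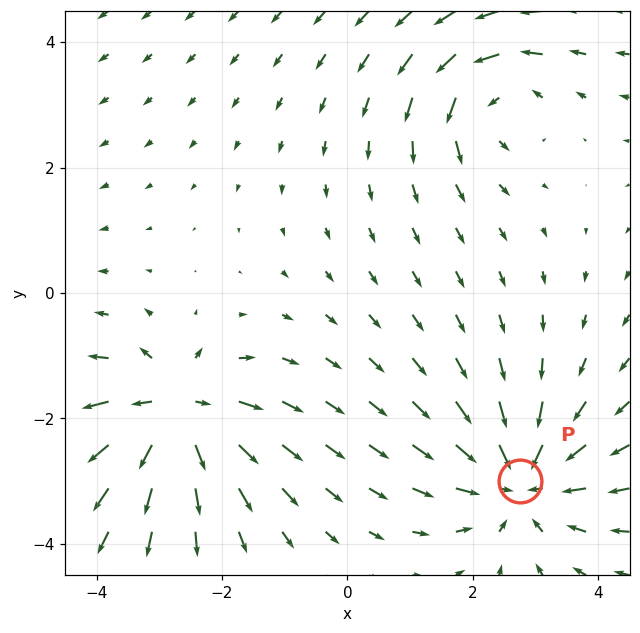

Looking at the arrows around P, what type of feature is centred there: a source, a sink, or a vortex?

At P (2.8, -3.0) the arrows converge inward. Divergence about -4, curl ≈0 — negative divergence with near-zero curl is a sink.

sink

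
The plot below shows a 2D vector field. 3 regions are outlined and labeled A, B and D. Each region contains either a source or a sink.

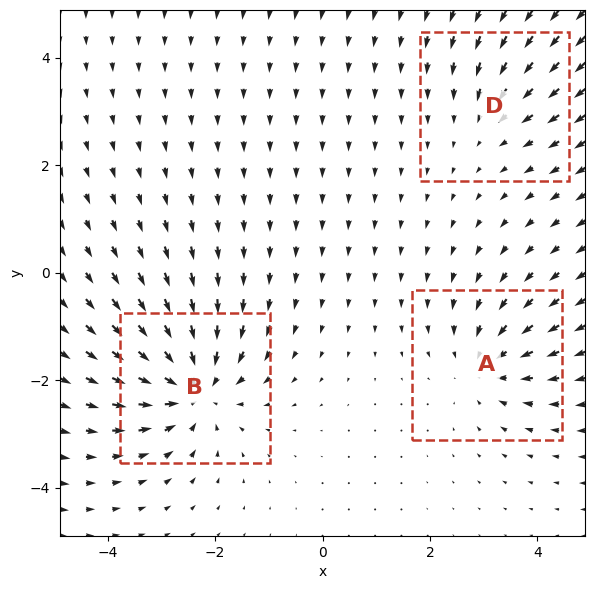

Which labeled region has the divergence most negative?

Divergence at each region's feature centre — A: about -3, B: about -5, D: about -2. Region B is most negative.

B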